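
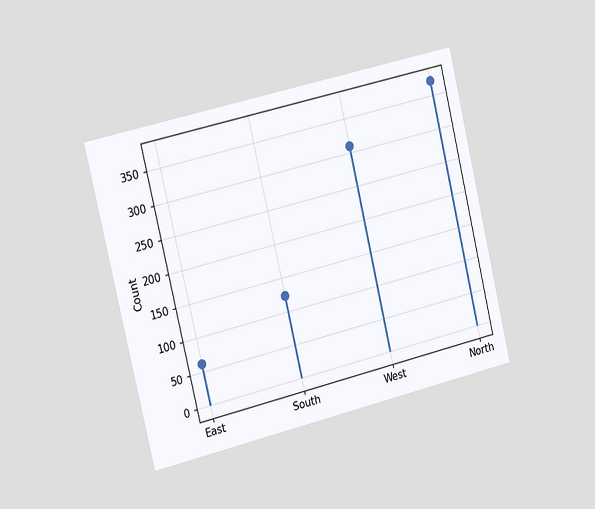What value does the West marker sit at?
The chart is tilted about 13° counter-clockwise and viewed slightly from the left. The West marker sits at 310.

310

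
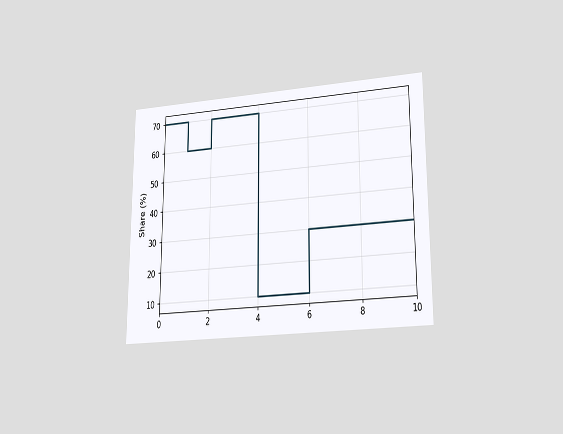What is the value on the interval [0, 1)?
70%

The chart is viewed at a slight angle. On [0, 1) the step sits at 70%.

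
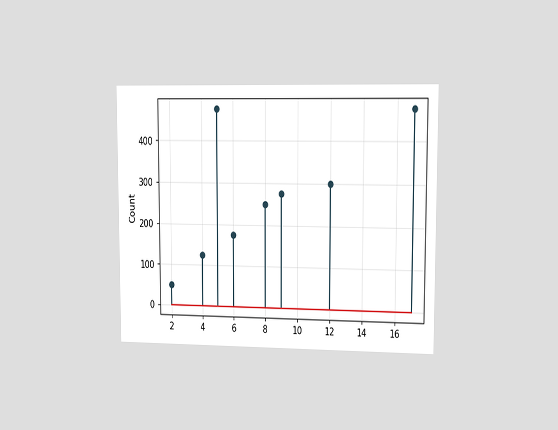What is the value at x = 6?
The chart is viewed slightly from the right. The stem at x=6 reaches 175.

175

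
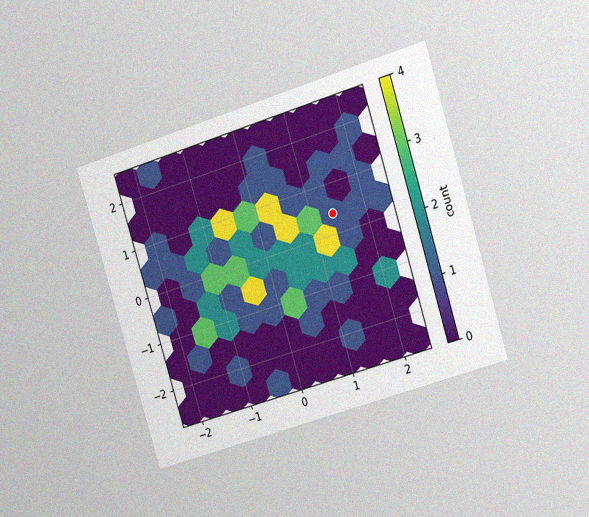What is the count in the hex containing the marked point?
The chart is tilted about 17° counter-clockwise and viewed slightly from the right, with some photo noise. The marked hex reads 1 on the colorbar.

1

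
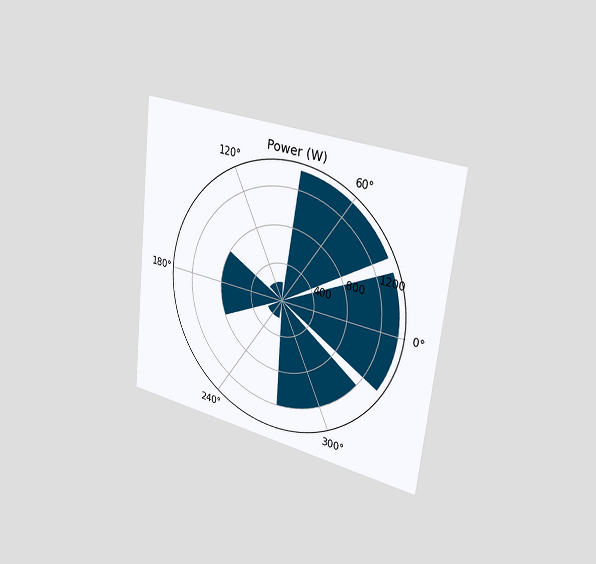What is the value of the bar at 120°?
The chart is tilted about 6° clockwise and viewed slightly from the right. The bar at 120° reaches 200W on the radial axis.

200W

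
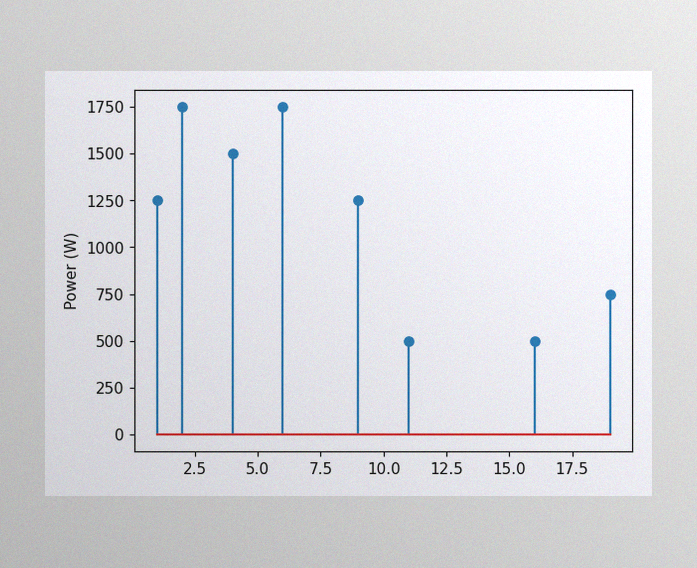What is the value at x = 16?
The image has some photo noise and uneven lighting. The stem at x=16 reaches 500W.

500W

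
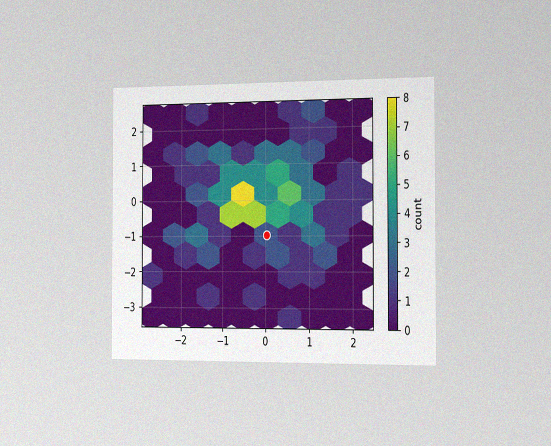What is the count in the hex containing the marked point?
2

The chart is viewed slightly from the right, with some photo noise. The marked hex reads 2 on the colorbar.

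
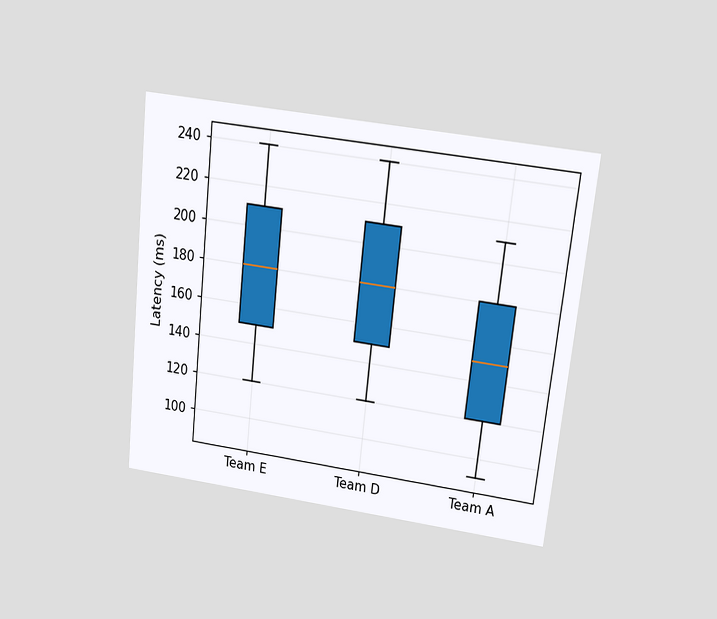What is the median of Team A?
150ms

The chart is tilted about 6° clockwise and viewed slightly from above. The median line in the Team A box sits at 150ms.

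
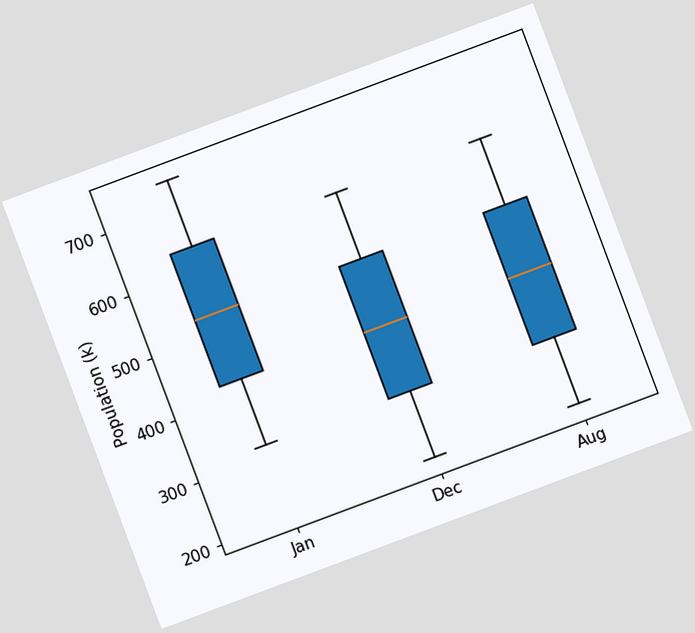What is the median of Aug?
The chart is tilted about 21° counter-clockwise. The median line in the Aug box sits at 424k.

424k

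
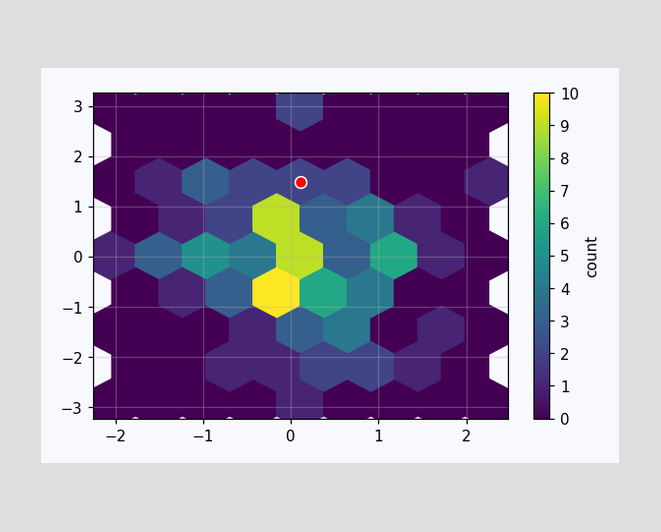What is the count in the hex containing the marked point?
The marked hex reads 2 on the colorbar.

2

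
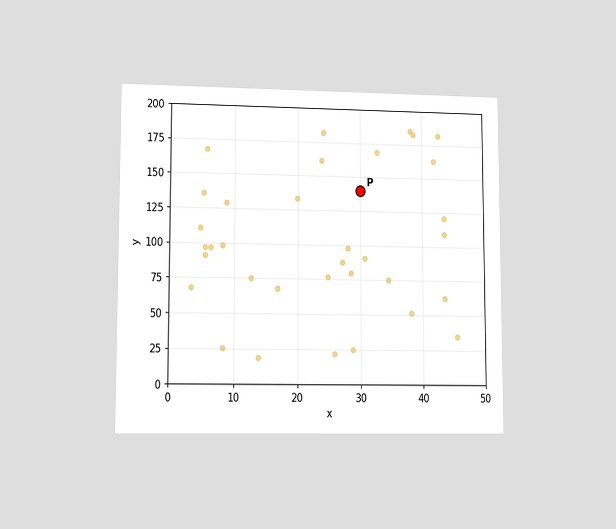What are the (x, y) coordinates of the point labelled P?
(30, 140)

The chart is viewed at a slight angle. Following the gridlines from P to each axis, P sits at (30, 140).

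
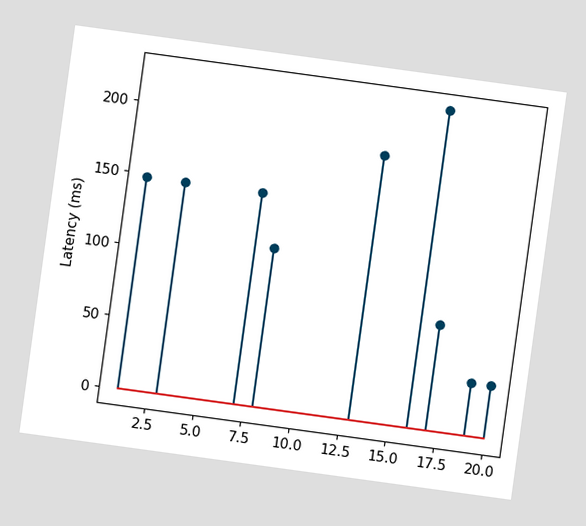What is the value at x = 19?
37ms

The chart is tilted about 8° clockwise. The stem at x=19 reaches 37ms.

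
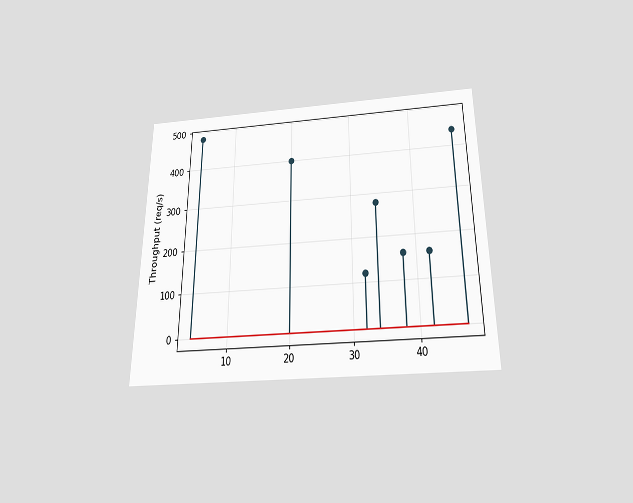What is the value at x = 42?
160req/s

The chart is viewed slightly from below. The stem at x=42 reaches 160req/s.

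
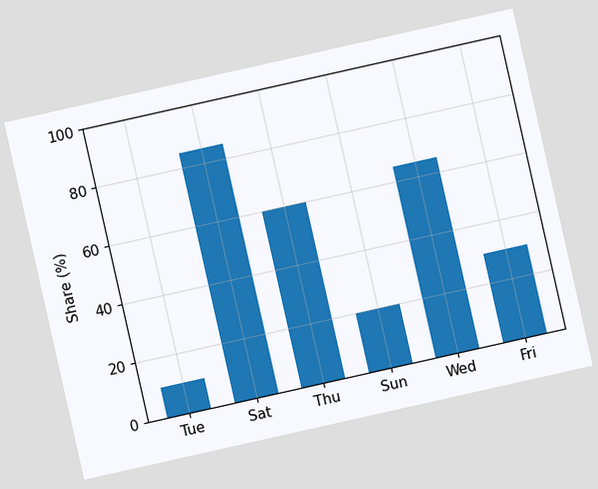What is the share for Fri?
30%

The chart is tilted about 13° counter-clockwise. Reading along the chart's y-axis, the Fri bar reaches 30%.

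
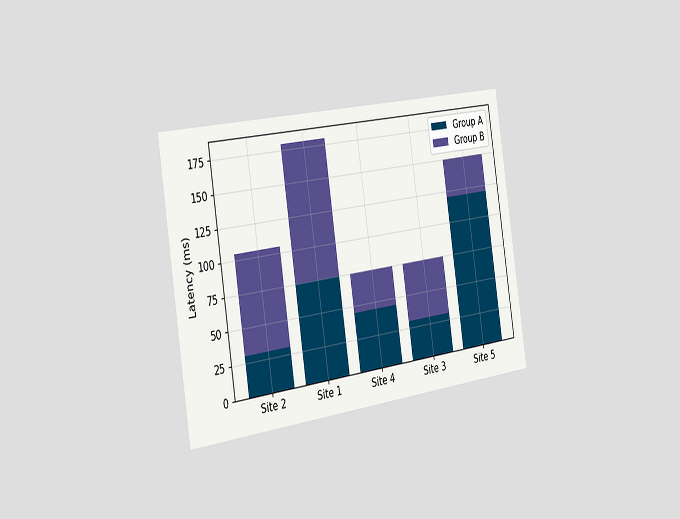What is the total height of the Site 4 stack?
The chart is tilted about 9° counter-clockwise and viewed slightly from the left. The Site 4 stack's top reaches 75ms on the y-axis.

75ms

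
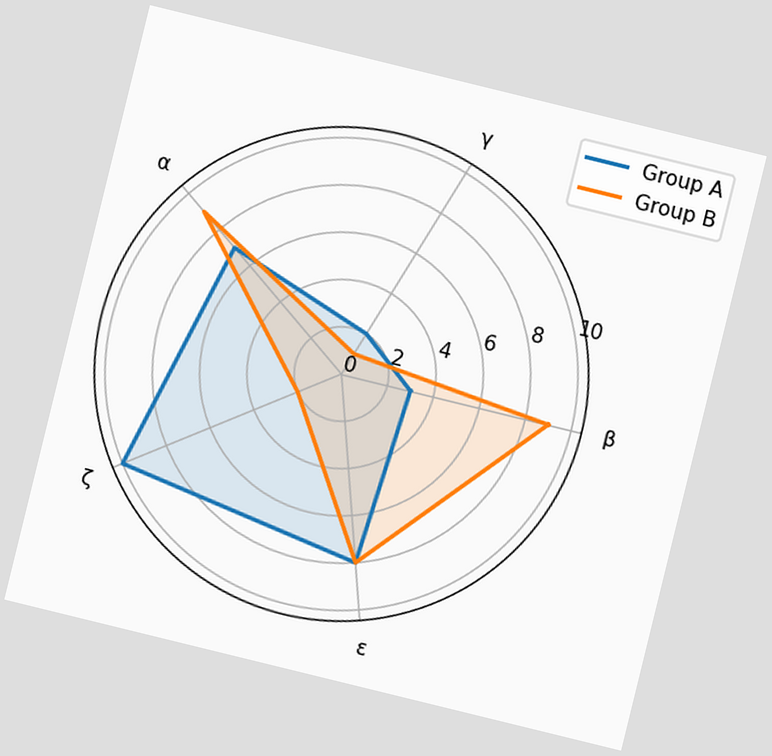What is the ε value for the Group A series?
The chart is tilted about 14° clockwise. On the ε axis, Group A reaches 8.

8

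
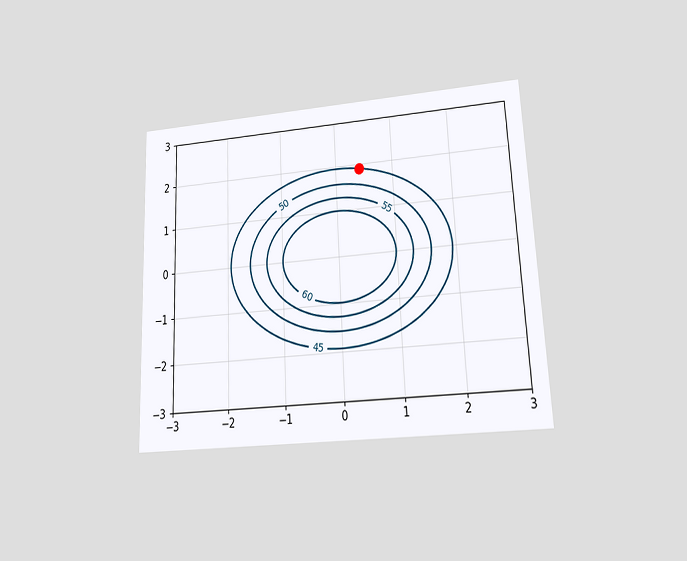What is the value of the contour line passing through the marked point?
The chart is tilted about 3° counter-clockwise and viewed at a slight angle. The marked point sits on the contour labelled 45.

45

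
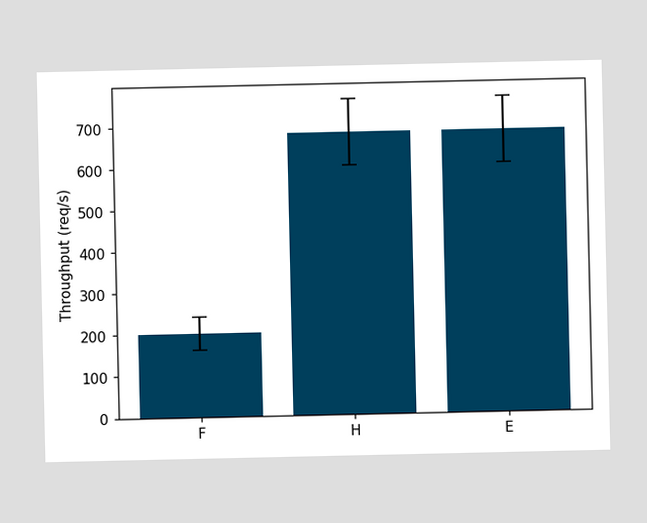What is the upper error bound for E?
760req/s

The E bar's upper whisker reaches 760req/s.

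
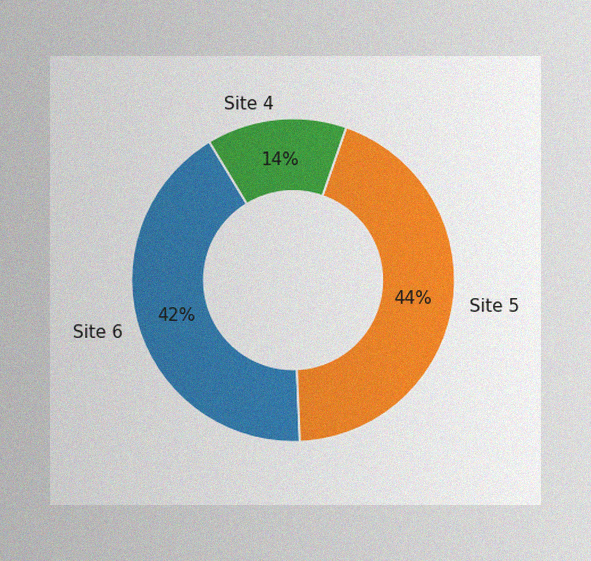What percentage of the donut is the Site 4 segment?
The image has some photo noise and uneven lighting. The Site 4 segment takes up 14% of the ring.

14%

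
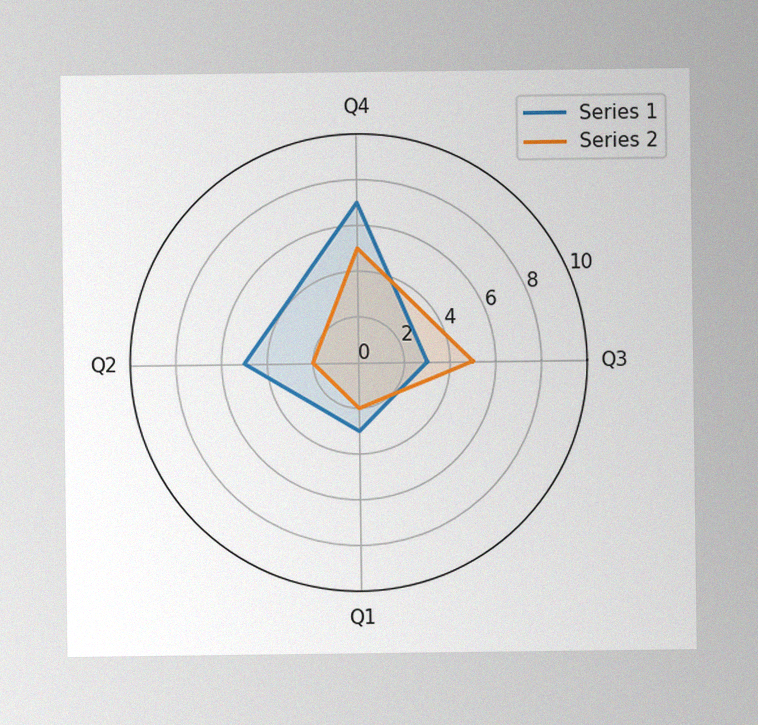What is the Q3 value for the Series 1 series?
The image has some photo noise and uneven lighting. On the Q3 axis, Series 1 reaches 3.

3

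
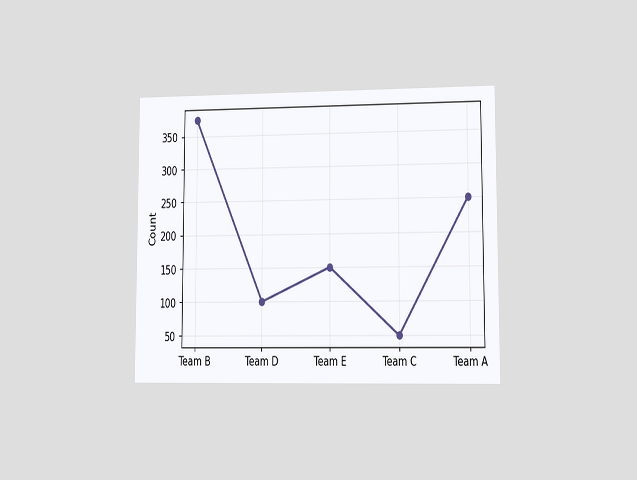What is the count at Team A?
250

The chart is viewed at a slight angle. At Team A, the line is at 250.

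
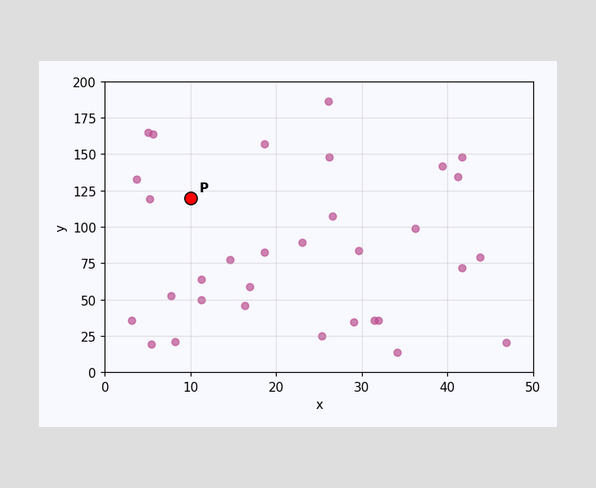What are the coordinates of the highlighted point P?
Following the gridlines from P to each axis, P sits at (10, 120).

(10, 120)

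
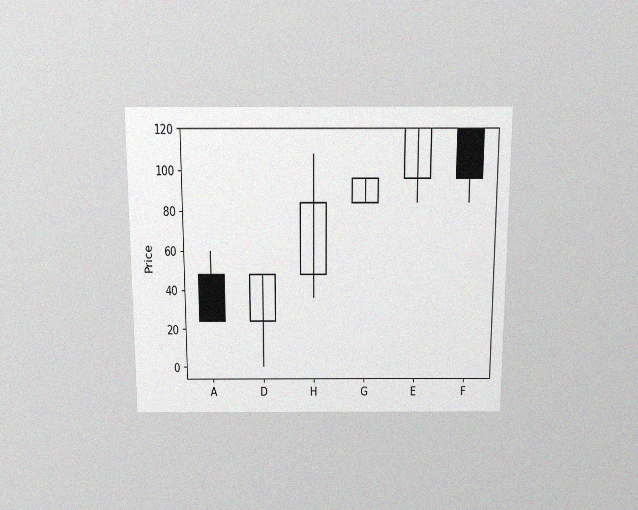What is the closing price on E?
120

The chart is viewed slightly from above, with some photo noise. The E candle closes at 120.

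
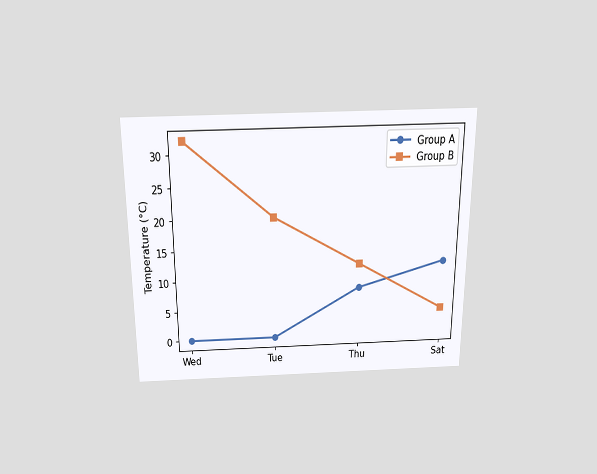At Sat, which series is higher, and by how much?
The chart is viewed slightly from above. At Sat, Group A sits above the other line by 8°C.

Group A, by 8°C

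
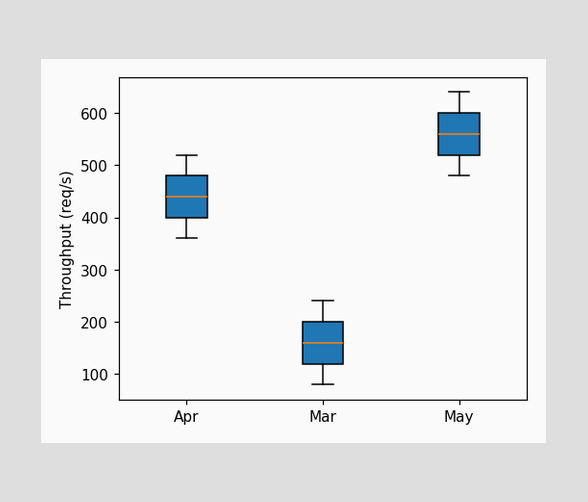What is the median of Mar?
160req/s

The median line in the Mar box sits at 160req/s.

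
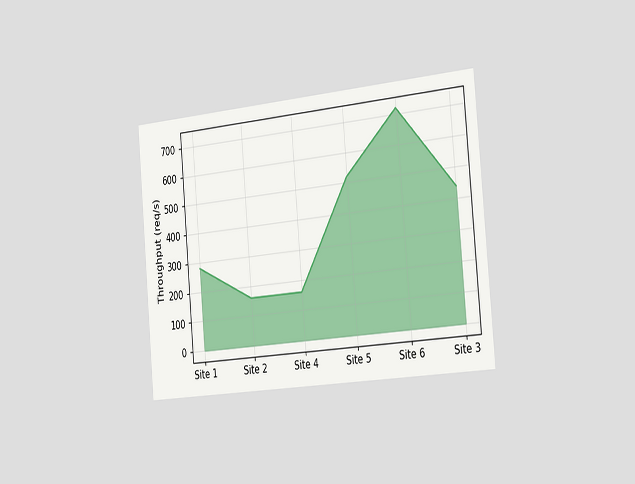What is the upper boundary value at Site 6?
The chart is tilted about 5° counter-clockwise and viewed slightly from the right. At Site 6 the upper boundary is at 720req/s.

720req/s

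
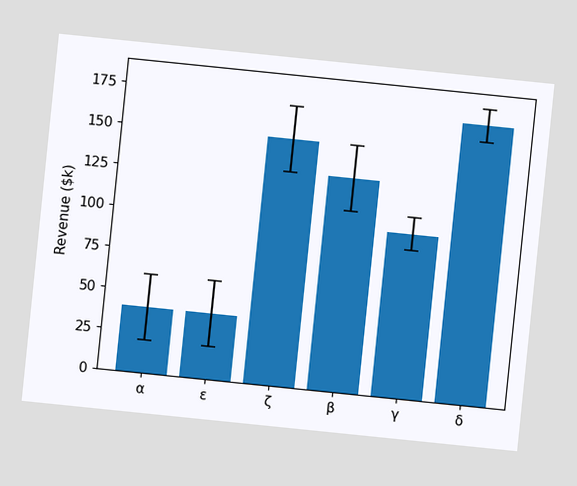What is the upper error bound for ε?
$60k

The chart is tilted about 6° clockwise. The ε bar's upper whisker reaches $60k.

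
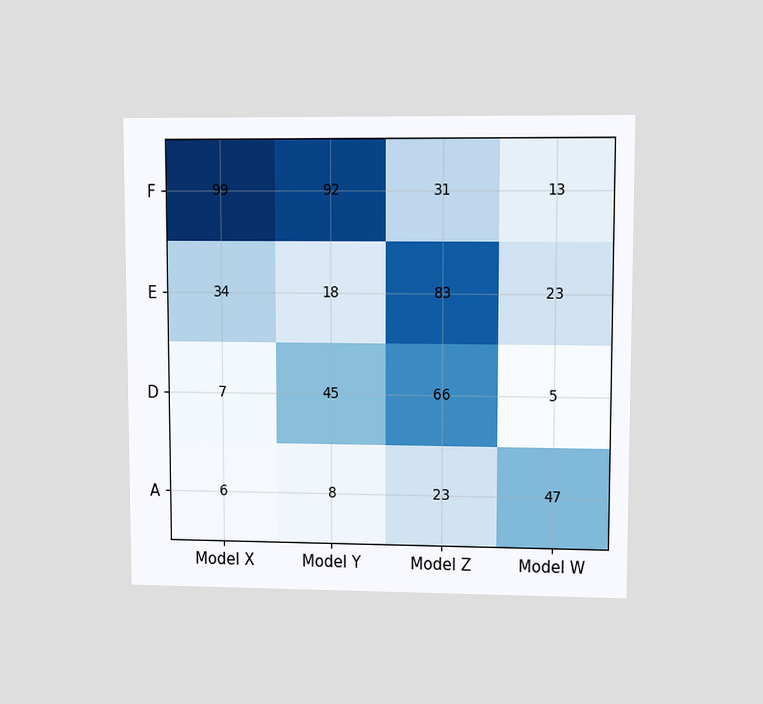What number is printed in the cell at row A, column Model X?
6

The chart is viewed at a slight angle. The (A, Model X) cell reads 6.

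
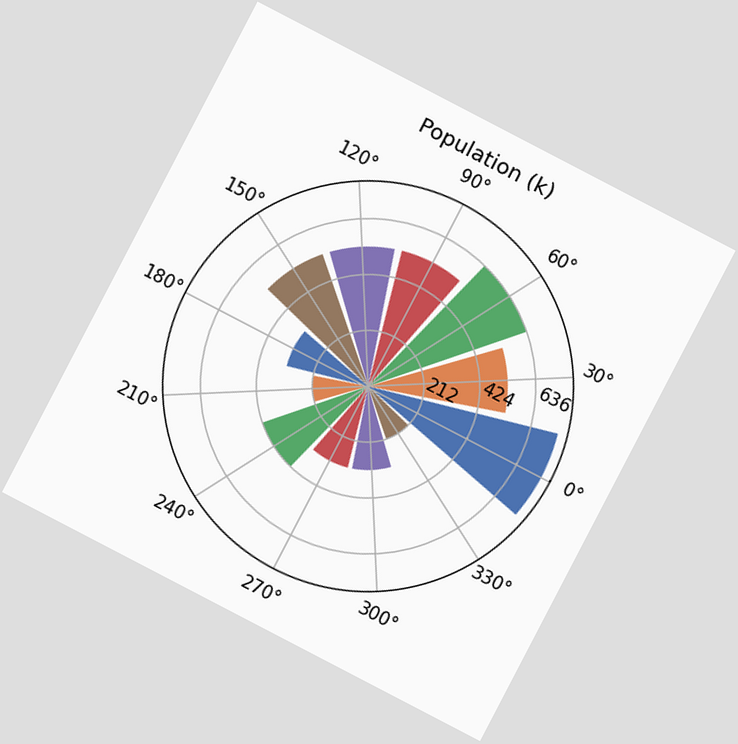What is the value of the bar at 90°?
530k

The chart is tilted about 28° clockwise. The bar at 90° reaches 530k on the radial axis.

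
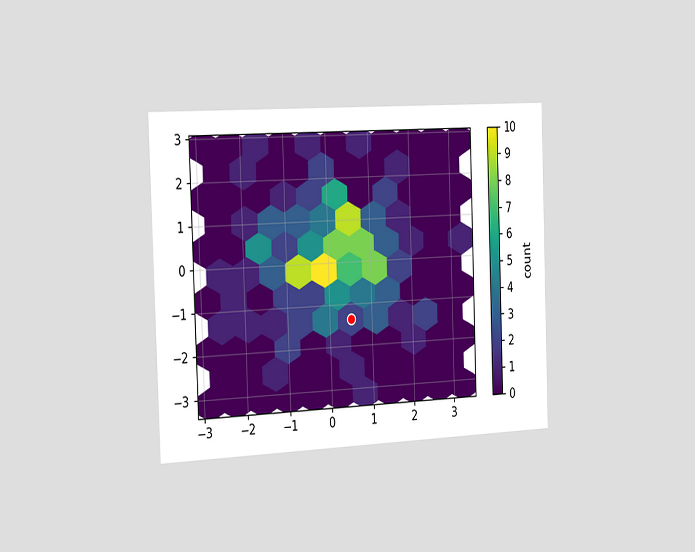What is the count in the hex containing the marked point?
2

The chart is tilted about 2° counter-clockwise and viewed slightly from the left. The marked hex reads 2 on the colorbar.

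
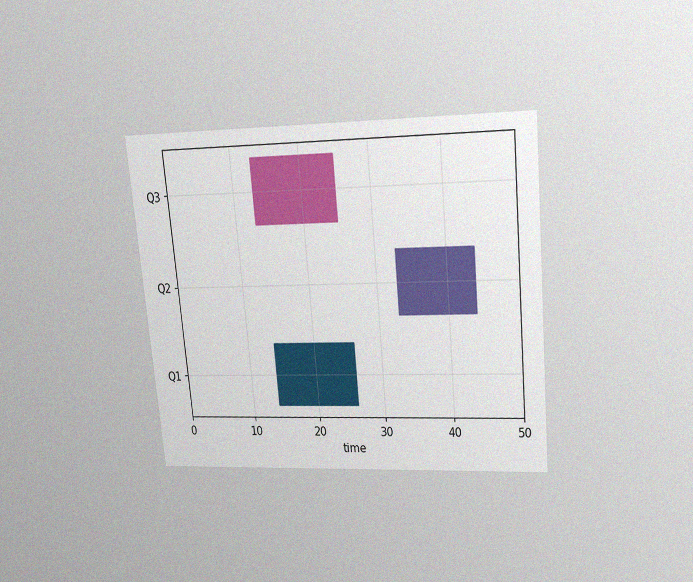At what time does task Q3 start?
13

The chart is tilted about 5° counter-clockwise and viewed slightly from above, with some photo noise. The Q3 bar begins at t=13.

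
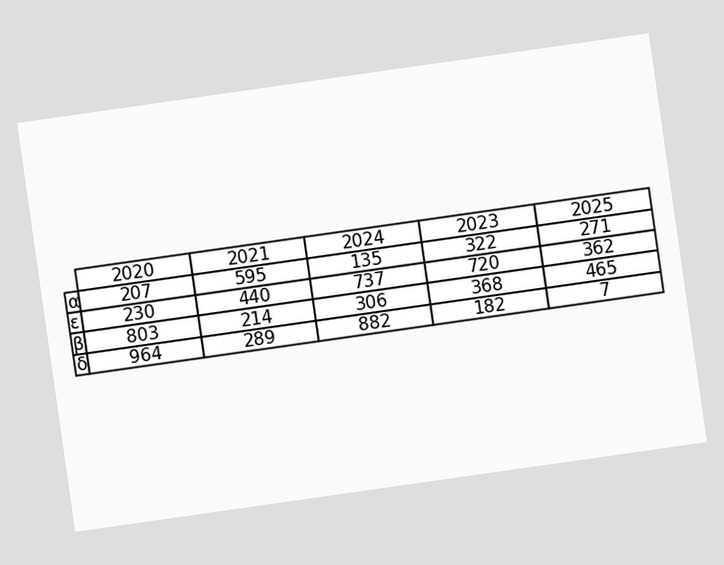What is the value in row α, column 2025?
271

The chart is tilted about 8° counter-clockwise. The (α, 2025) cell reads 271.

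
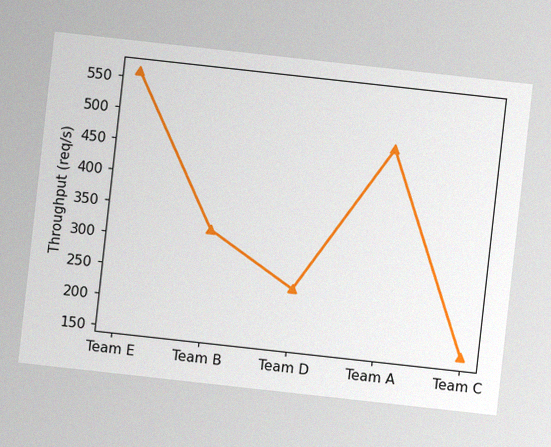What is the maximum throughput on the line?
560req/s

The chart is tilted about 6° clockwise, with some photo noise. The highest point is at Team E, and reading across to the y-axis gives 560req/s.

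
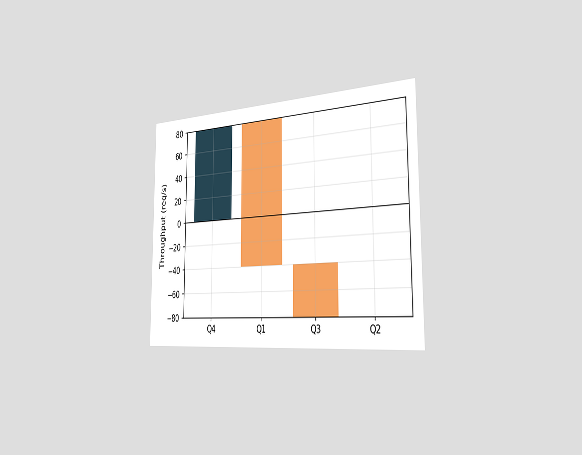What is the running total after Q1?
The chart is viewed slightly from the right. After Q1 the running total reaches -40req/s.

-40req/s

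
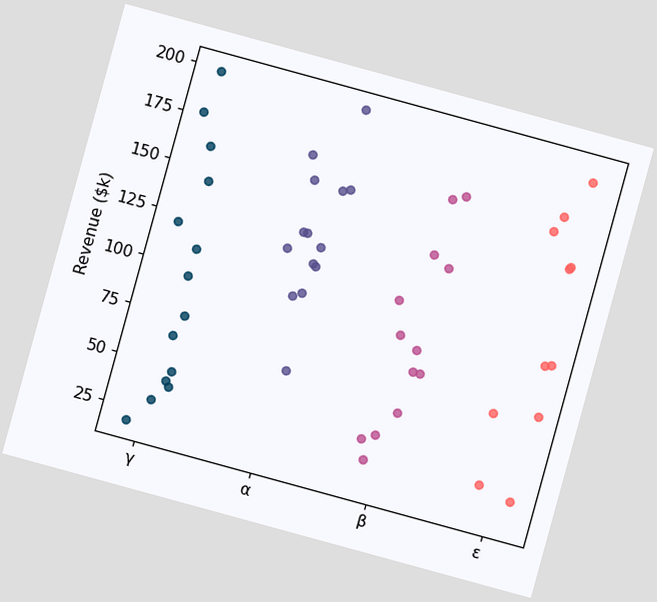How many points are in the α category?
The chart is tilted about 15° clockwise. Counting the markers in the α column gives 14.

14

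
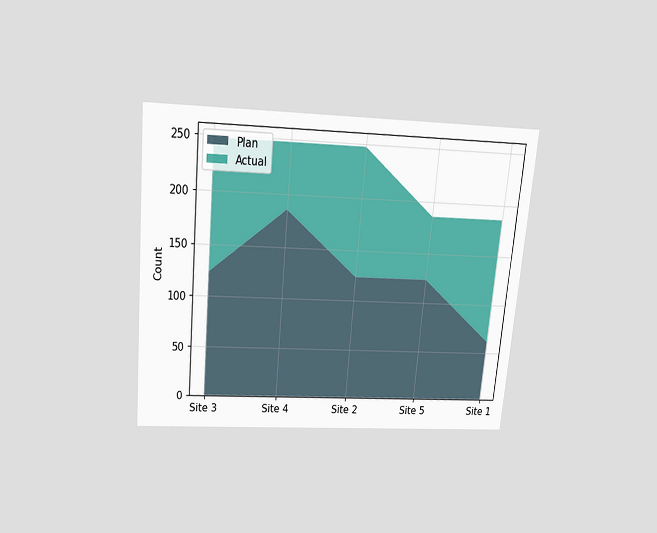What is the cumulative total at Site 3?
The chart is tilted about 5° clockwise and viewed slightly from above. The stacked total at Site 3 reaches 248.

248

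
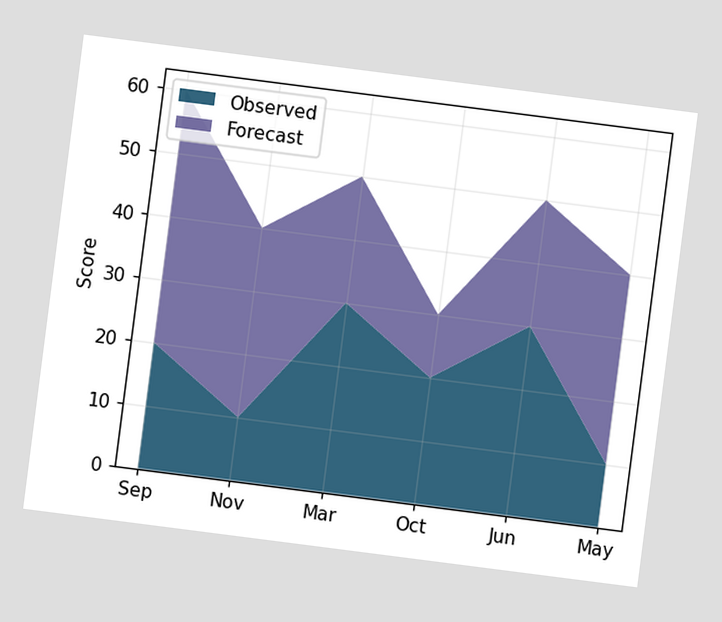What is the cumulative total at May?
The chart is tilted about 7° clockwise. The stacked total at May reaches 40.

40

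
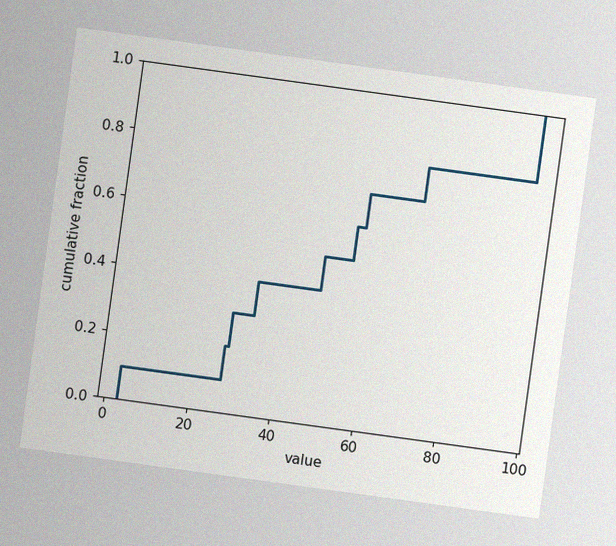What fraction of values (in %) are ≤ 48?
50%

The chart is tilted about 8° clockwise, with some photo noise. At x=48 the ECDF step is at 50%.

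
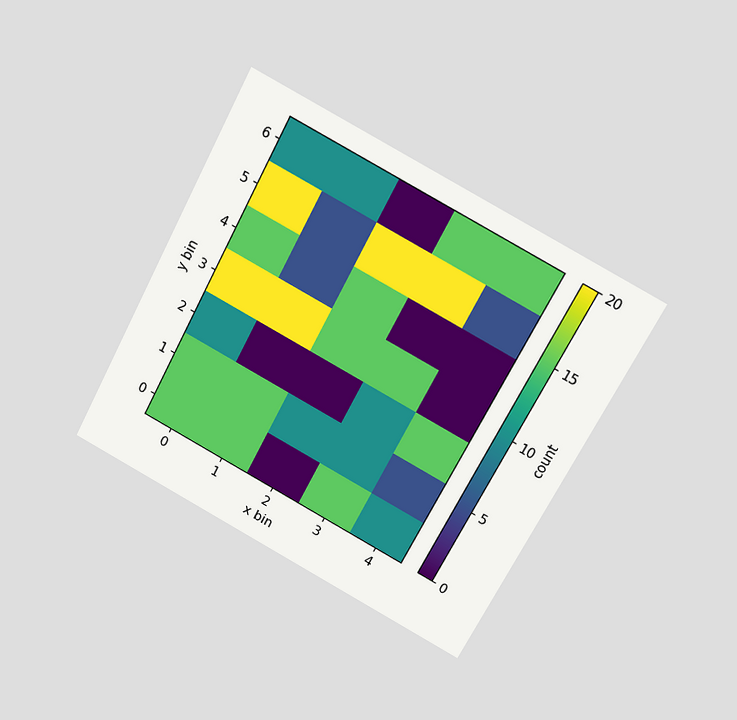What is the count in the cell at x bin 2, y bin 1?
The chart is tilted about 28° clockwise and viewed slightly from above. Matching the cell (2, 1) against the colorbar gives 10.

10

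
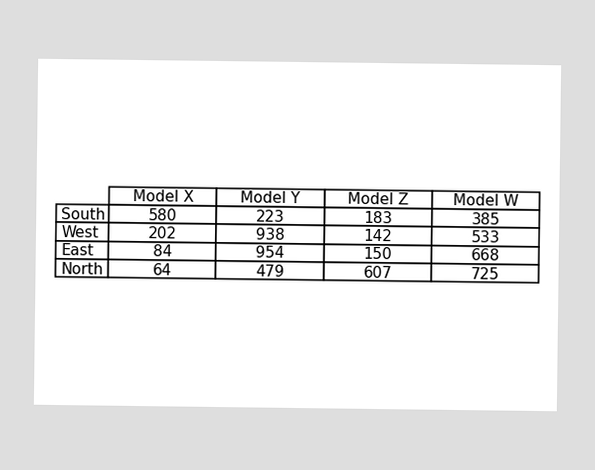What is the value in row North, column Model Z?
607

The (North, Model Z) cell reads 607.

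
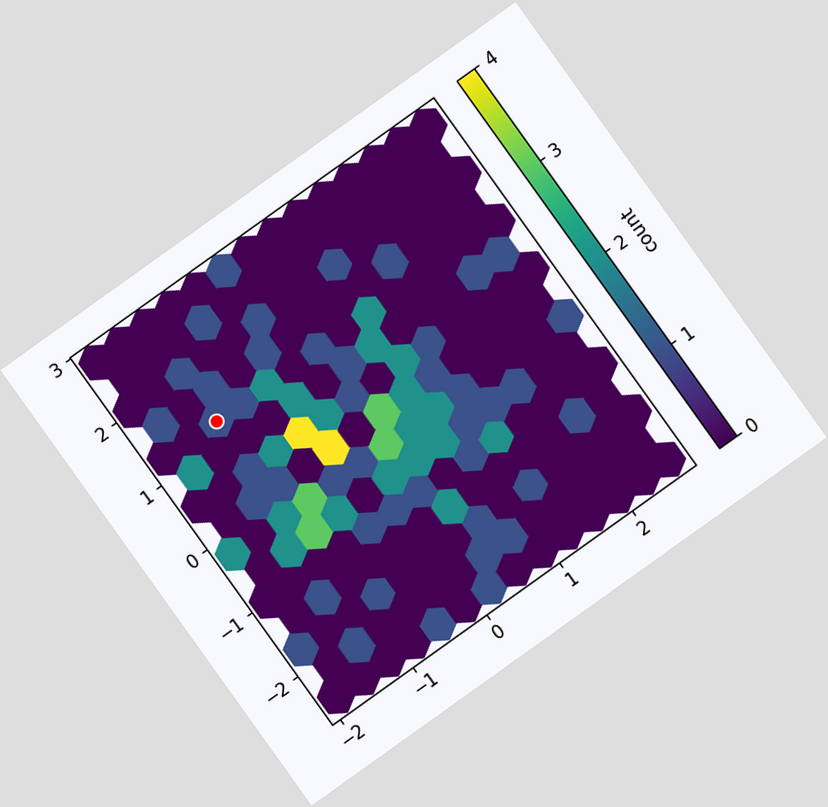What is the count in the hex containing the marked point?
The chart is tilted about 36° counter-clockwise. The marked hex reads 1 on the colorbar.

1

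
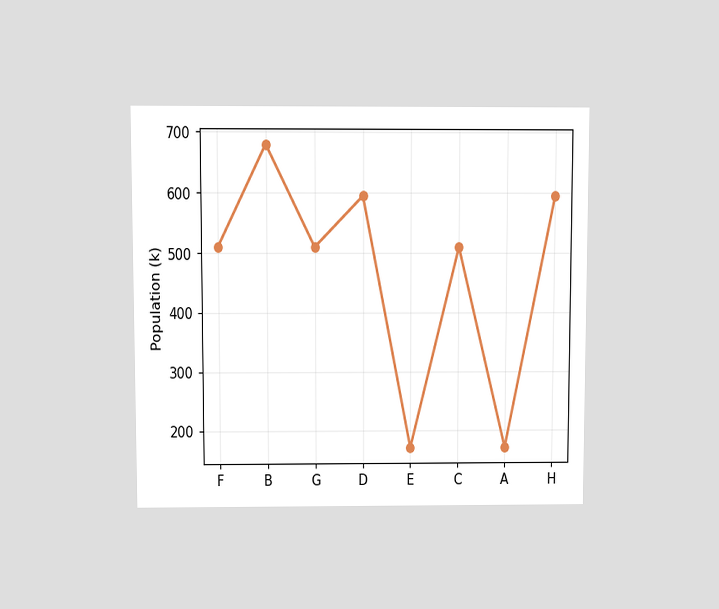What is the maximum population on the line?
680k

The chart is viewed at a slight angle. The highest point is at B, and reading across to the y-axis gives 680k.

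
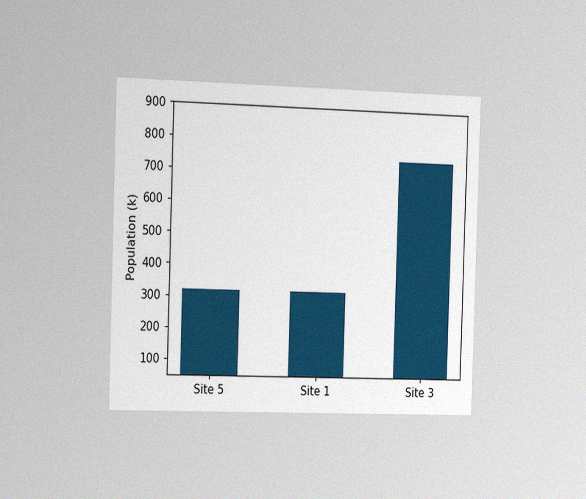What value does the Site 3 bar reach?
The chart is viewed slightly from the left, with some photo noise. Reading along the chart's y-axis, the Site 3 bar reaches 742k.

742k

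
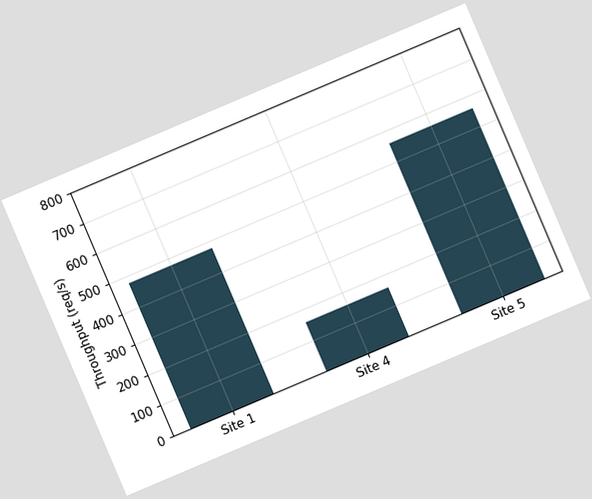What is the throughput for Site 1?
480req/s

The chart is tilted about 23° counter-clockwise. Reading along the chart's y-axis, the Site 1 bar reaches 480req/s.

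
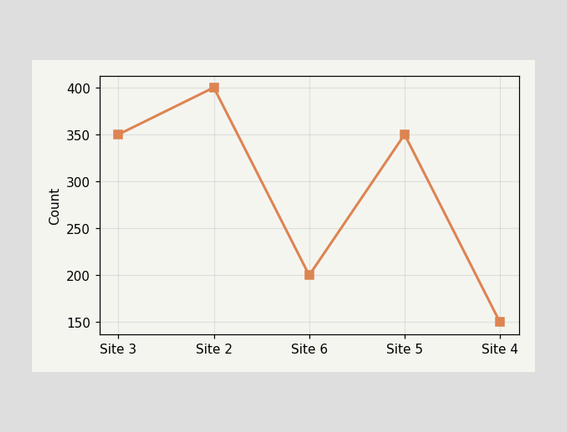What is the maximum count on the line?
400

The highest point is at Site 2, and reading across to the y-axis gives 400.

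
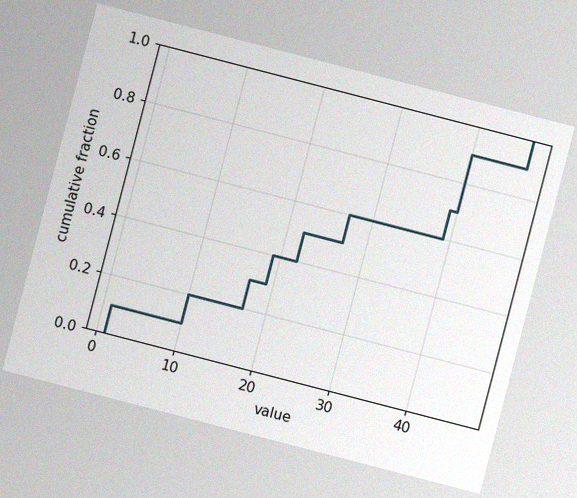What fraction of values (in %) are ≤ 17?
The chart is tilted about 15° clockwise, with some photo noise. At x=17 the ECDF step is at 30%.

30%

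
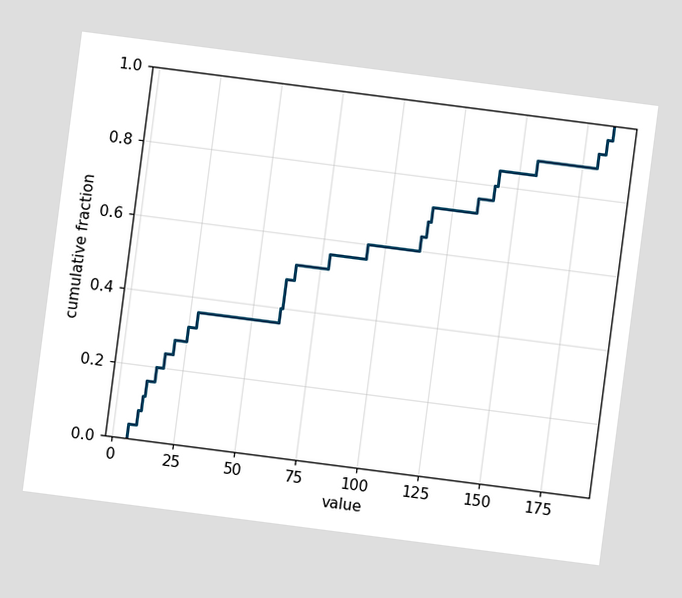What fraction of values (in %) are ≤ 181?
The chart is tilted about 7° clockwise. At x=181 the ECDF step is at 92%.

92%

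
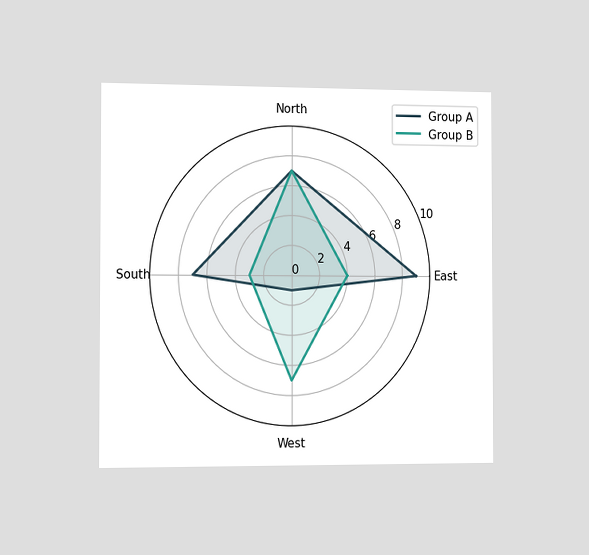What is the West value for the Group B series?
The chart is viewed slightly from the left. On the West axis, Group B reaches 7.

7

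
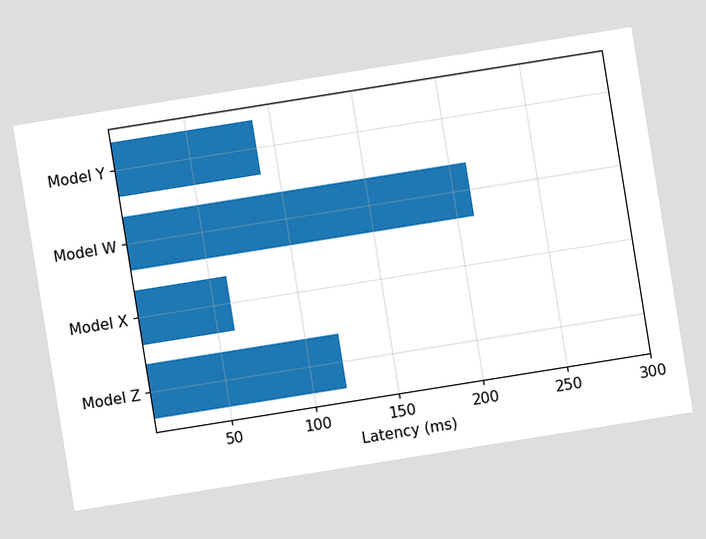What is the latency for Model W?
210ms

The chart is tilted about 9° counter-clockwise. Reading along the chart's x-axis, the Model W bar reaches 210ms.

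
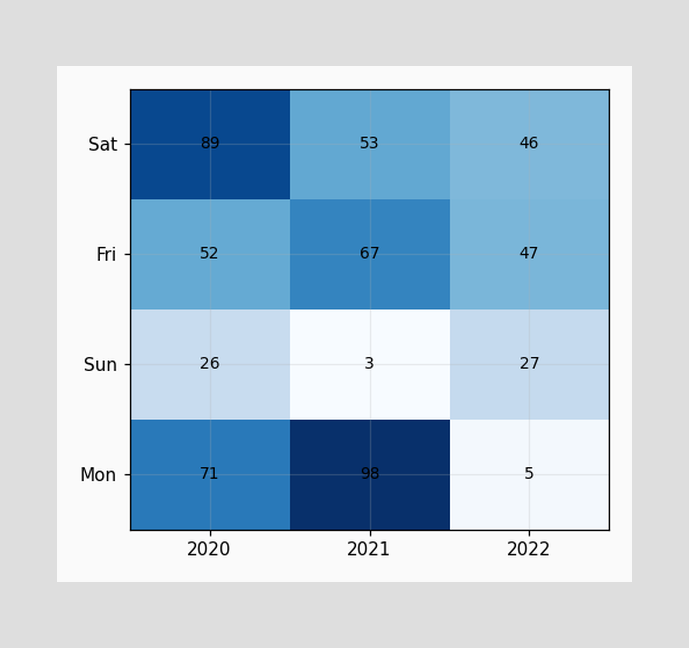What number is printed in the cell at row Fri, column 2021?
The (Fri, 2021) cell reads 67.

67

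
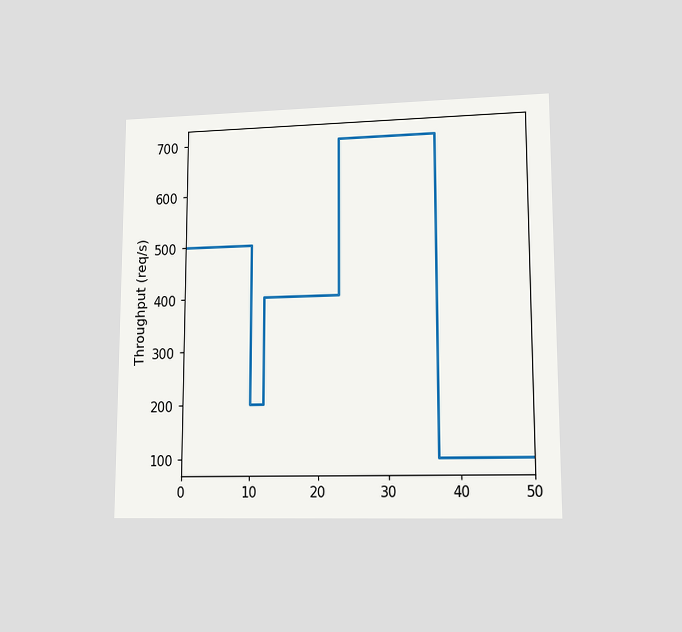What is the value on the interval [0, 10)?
The chart is viewed at a slight angle. On [0, 10) the step sits at 500req/s.

500req/s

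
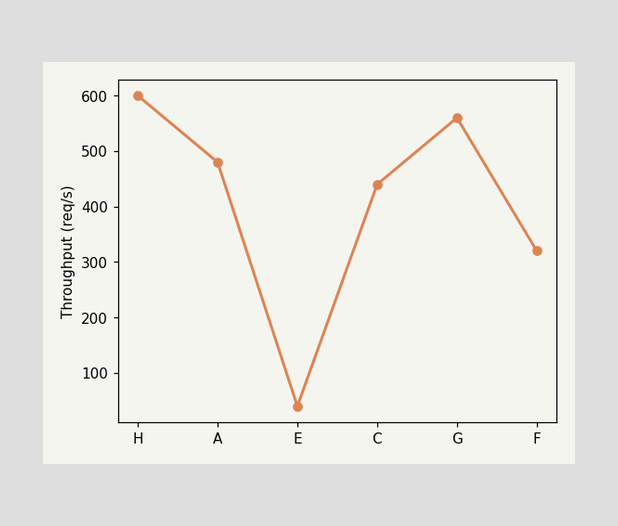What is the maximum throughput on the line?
600req/s

The highest point is at H, and reading across to the y-axis gives 600req/s.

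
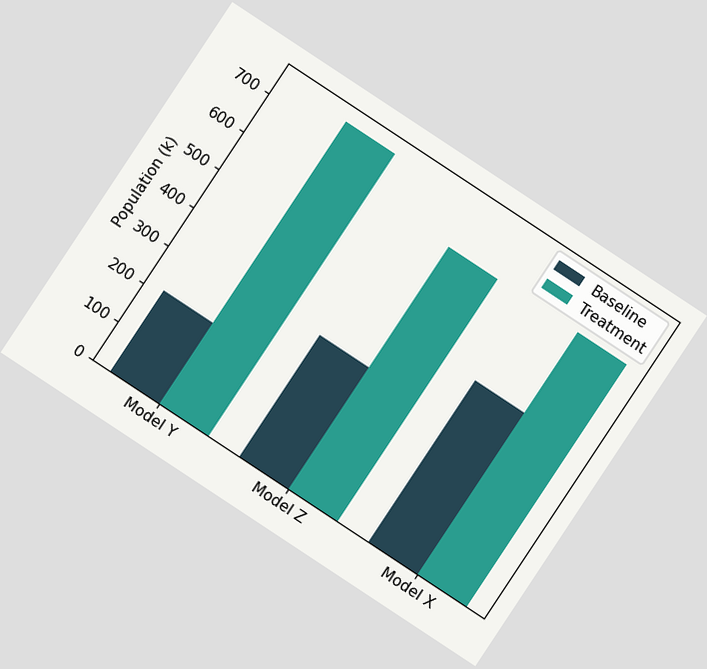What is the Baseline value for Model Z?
318k

The chart is tilted about 33° clockwise. The Baseline bar at Model Z reaches 318k on the y-axis.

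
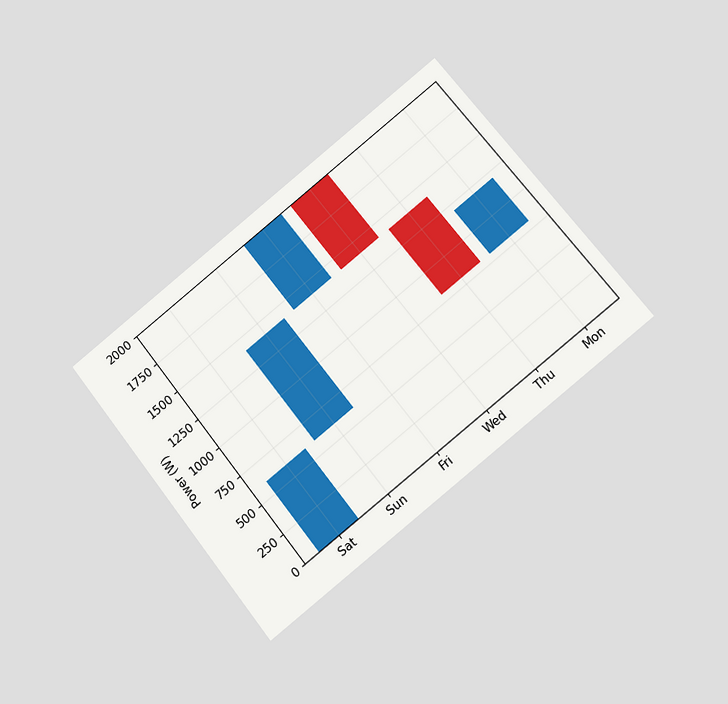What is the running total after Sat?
The chart is tilted about 38° counter-clockwise and viewed at a slight angle. After Sat the running total reaches 600W.

600W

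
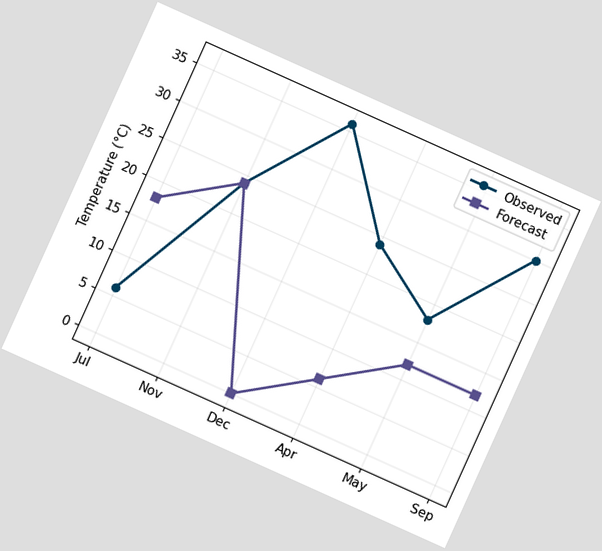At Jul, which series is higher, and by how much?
The chart is tilted about 24° clockwise. At Jul, Forecast sits above the other line by 12°C.

Forecast, by 12°C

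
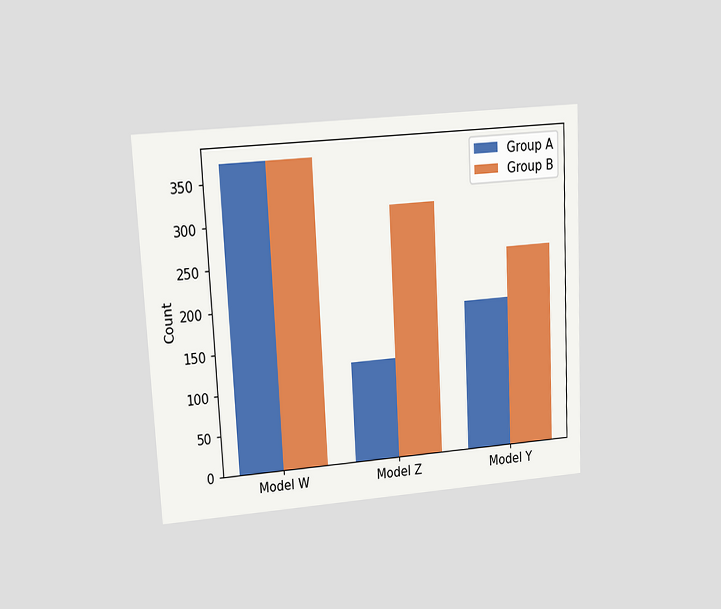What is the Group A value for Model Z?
The chart is tilted about 3° counter-clockwise and viewed at a slight angle. The Group A bar at Model Z reaches 124 on the y-axis.

124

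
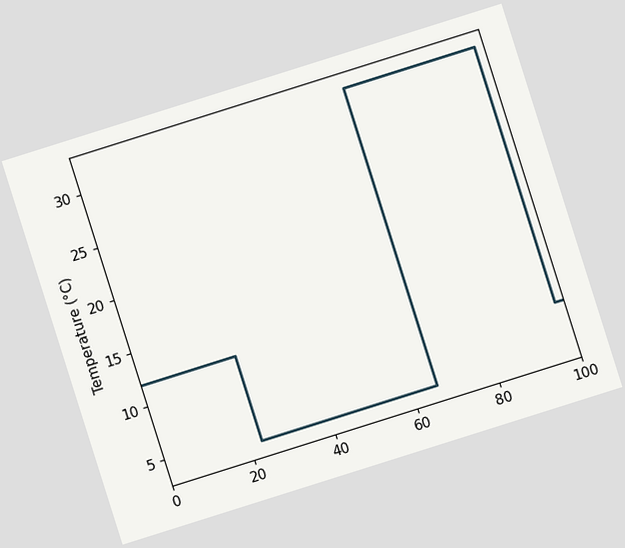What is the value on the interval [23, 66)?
4°C

The chart is tilted about 18° counter-clockwise. On [23, 66) the step sits at 4°C.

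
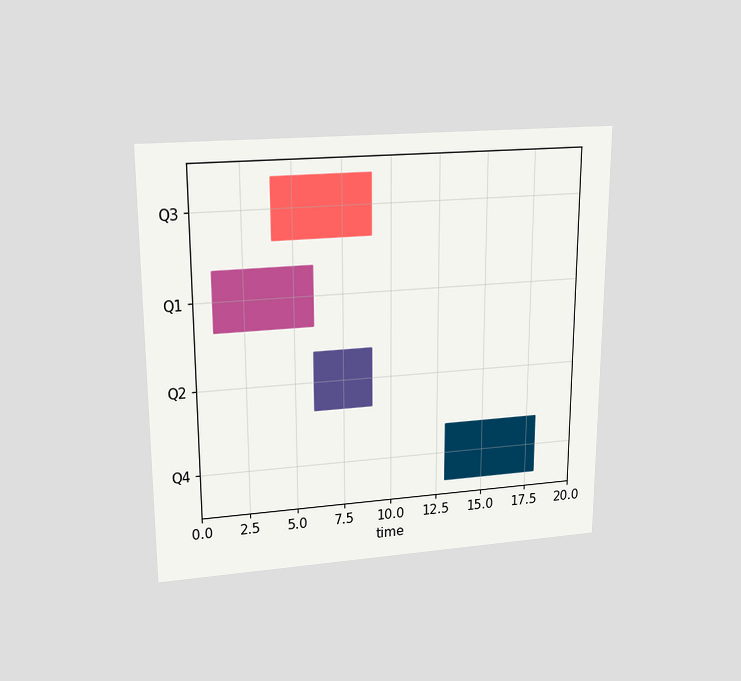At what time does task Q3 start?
4

The chart is viewed slightly from above. The Q3 bar begins at t=4.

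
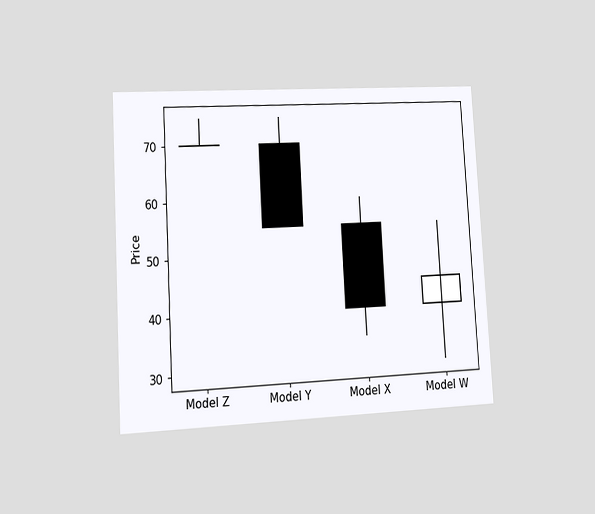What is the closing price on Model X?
40

The chart is tilted about 3° counter-clockwise and viewed at a slight angle. The Model X candle closes at 40.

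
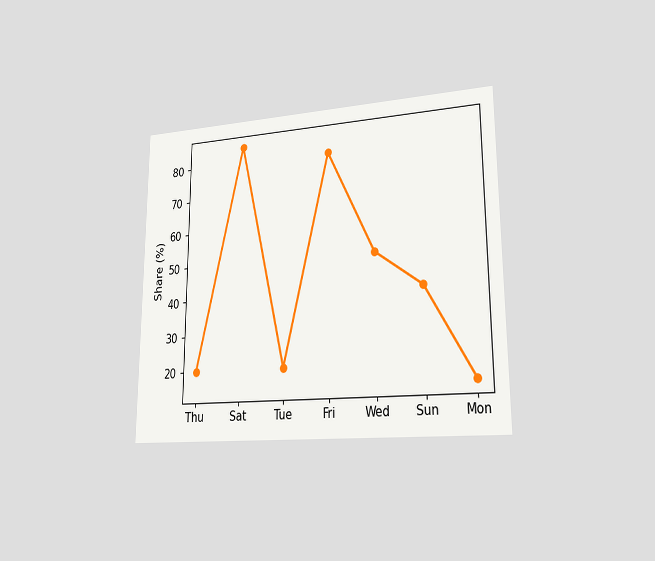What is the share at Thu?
The chart is viewed slightly from the right. At Thu, the line is at 20%.

20%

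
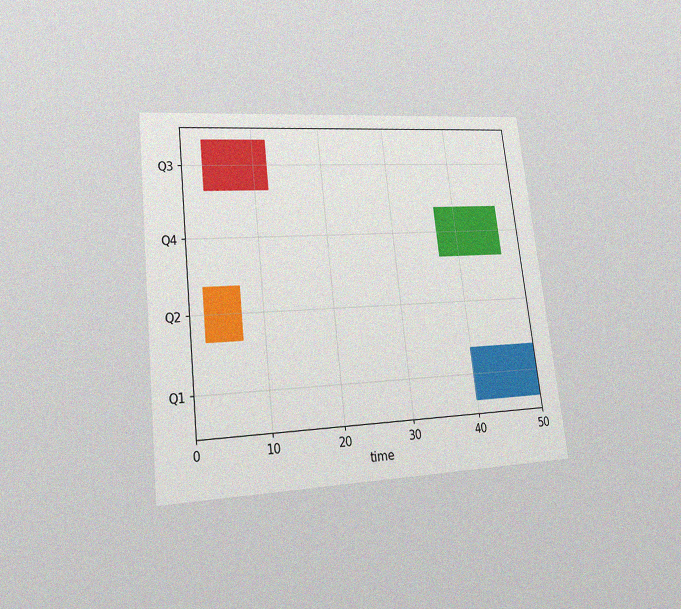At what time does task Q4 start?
37

The chart is tilted about 7° counter-clockwise and viewed at a slight angle, with some photo noise. The Q4 bar begins at t=37.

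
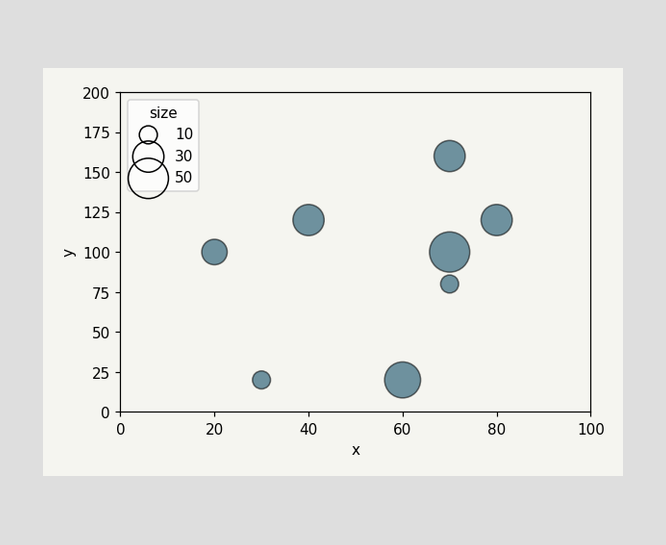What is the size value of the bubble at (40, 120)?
Matching the bubble at (40, 120) against the size legend gives 30.

30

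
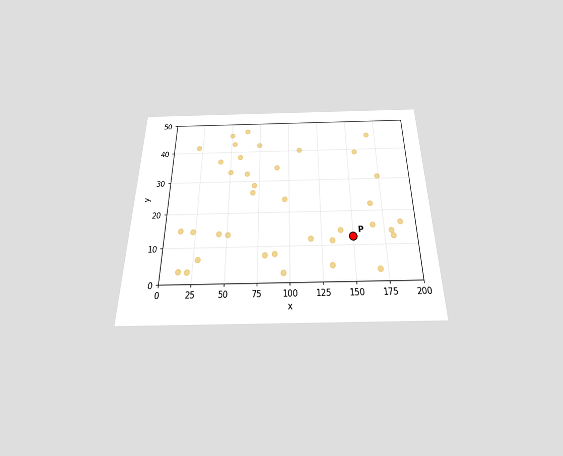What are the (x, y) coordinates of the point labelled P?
The chart is viewed slightly from below. Following the gridlines from P to each axis, P sits at (150, 12.5).

(150, 12.5)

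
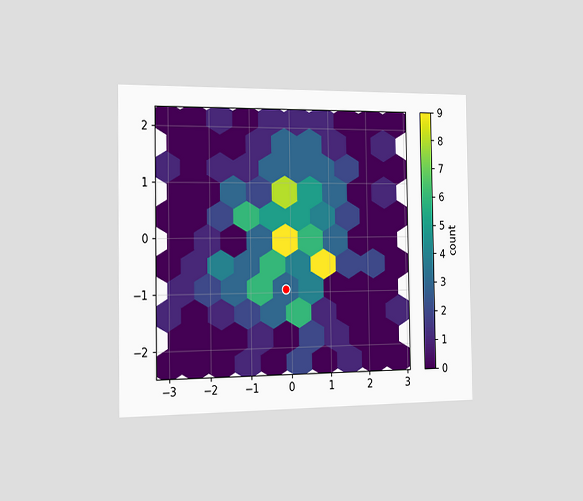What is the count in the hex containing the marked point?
The chart is viewed slightly from the left. The marked hex reads 3 on the colorbar.

3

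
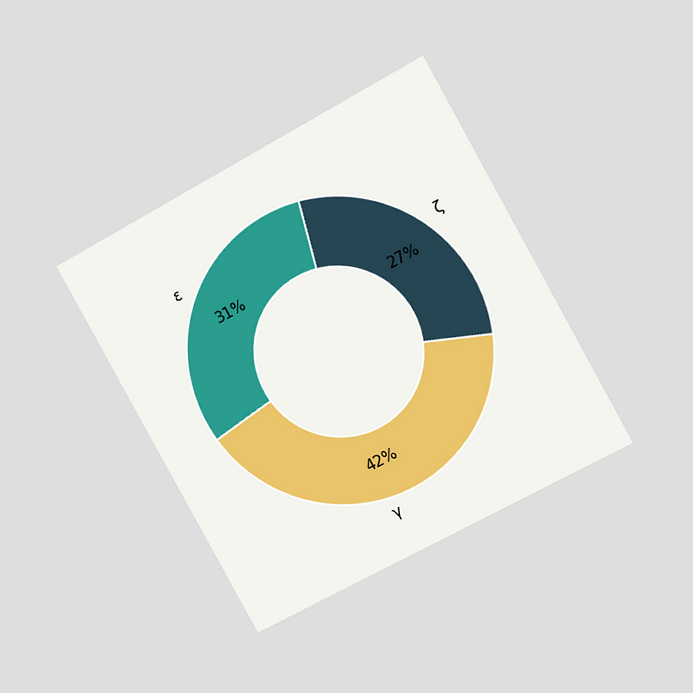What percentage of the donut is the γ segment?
42%

The chart is tilted about 29° counter-clockwise and viewed slightly from the right. The γ segment takes up 42% of the ring.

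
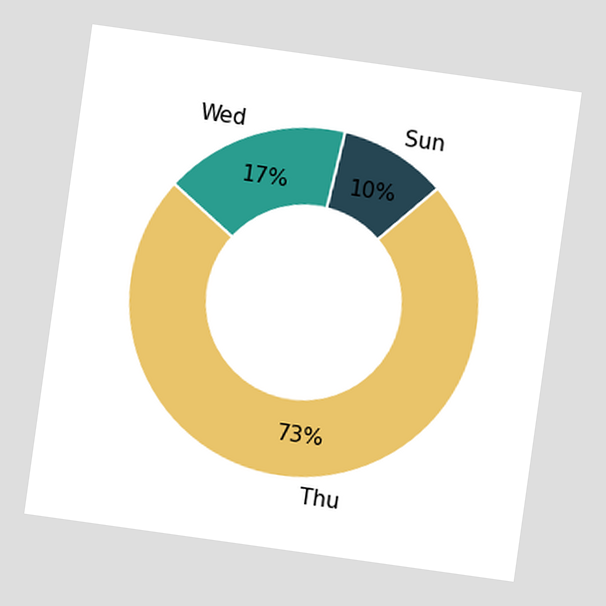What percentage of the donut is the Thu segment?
73%

The chart is tilted about 8° clockwise. The Thu segment takes up 73% of the ring.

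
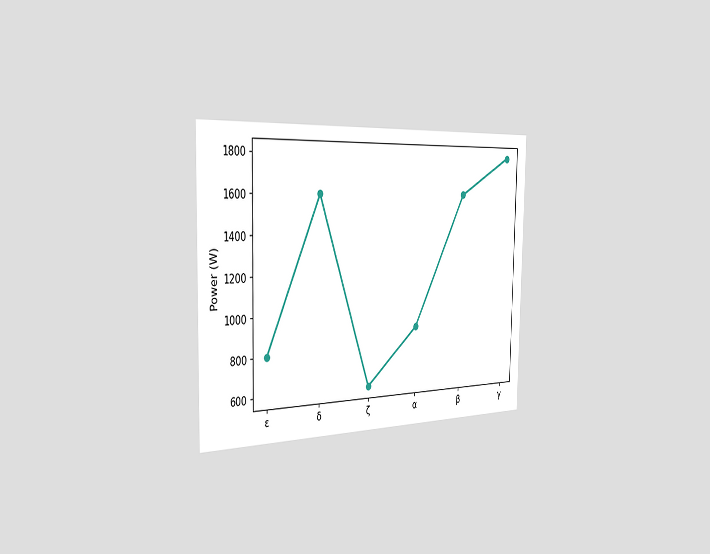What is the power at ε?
The chart is viewed slightly from the left. At ε, the line is at 800W.

800W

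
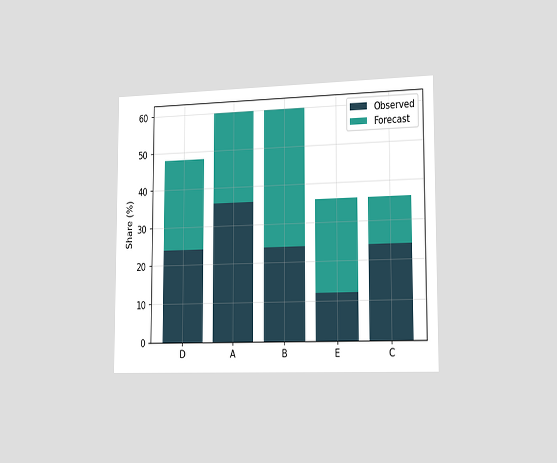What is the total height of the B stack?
60%

The chart is viewed slightly from the right. The B stack's top reaches 60% on the y-axis.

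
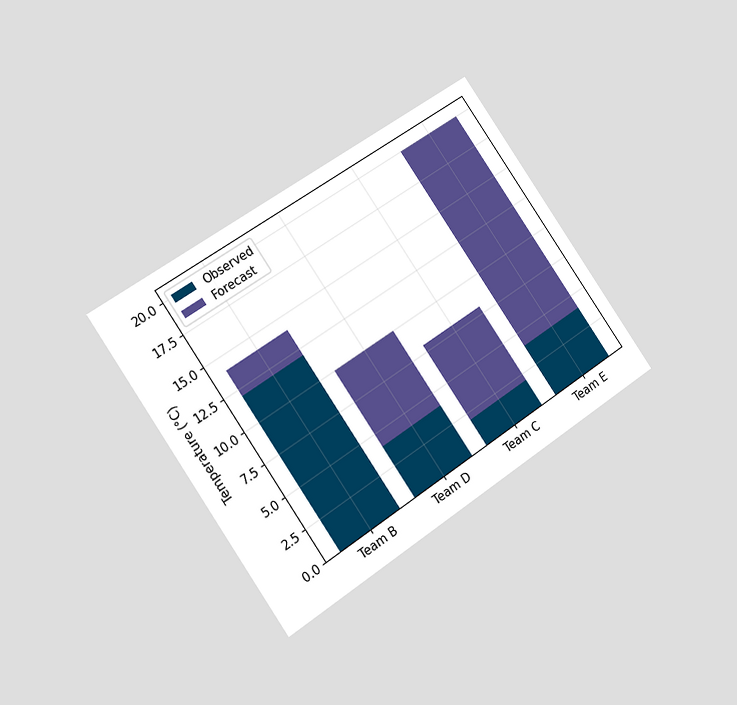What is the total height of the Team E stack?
The chart is tilted about 35° counter-clockwise and viewed slightly from the left. The Team E stack's top reaches 20°C on the y-axis.

20°C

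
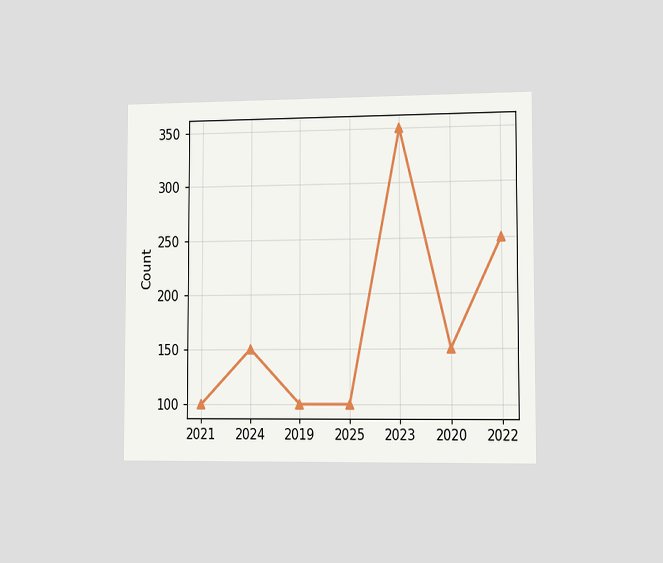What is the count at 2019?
The chart is viewed slightly from the right. At 2019, the line is at 100.

100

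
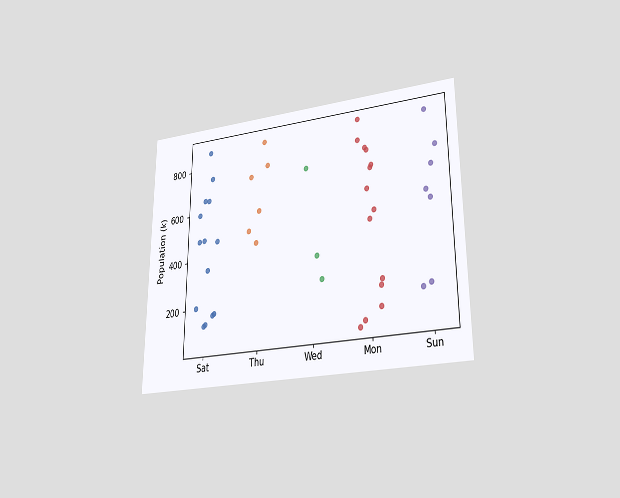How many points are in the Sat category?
The chart is viewed at a slight angle. Counting the markers in the Sat column gives 14.

14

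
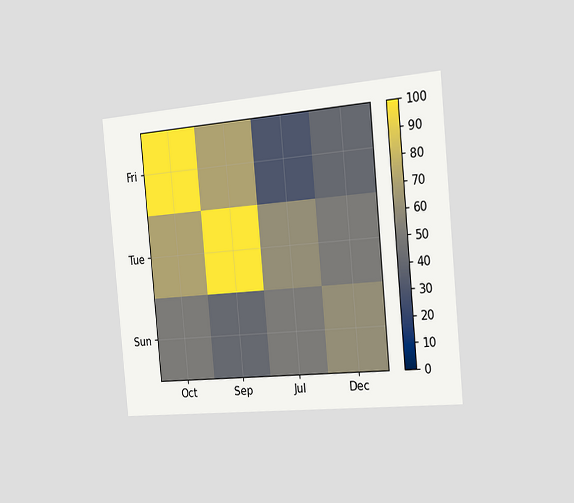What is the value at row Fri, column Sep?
The chart is tilted about 5° counter-clockwise and viewed slightly from the right. Matching cell (Fri, Sep) against the colorbar gives 70.

70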